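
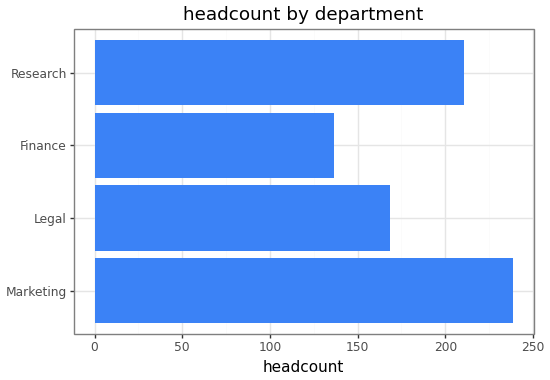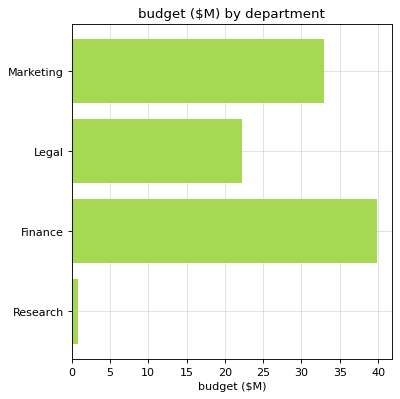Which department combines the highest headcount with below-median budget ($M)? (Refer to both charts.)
Research

Chart 2 median budget ($M) ≈ 30; below-median departments: Legal, Research. Among those, Research has the highest headcount (≈ 200).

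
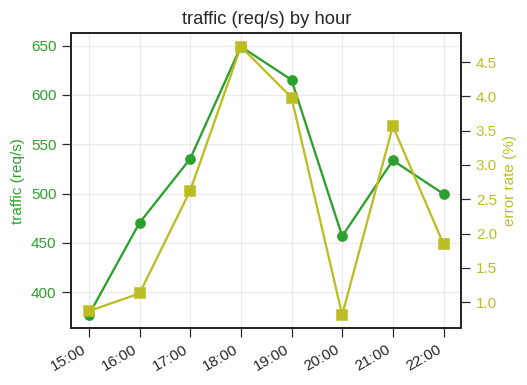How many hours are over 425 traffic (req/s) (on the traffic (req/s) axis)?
Above 425: 16:00, 17:00, 18:00, 19:00, 20:00, 21:00, 22:00.

7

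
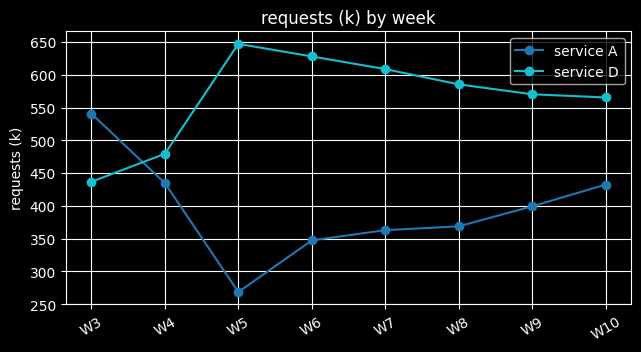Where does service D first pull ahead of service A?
W4

W3: service D ≈ 450 vs service A ≈ 550 (not yet); W4: service D ≈ 500 vs service A ≈ 450 (first crossover).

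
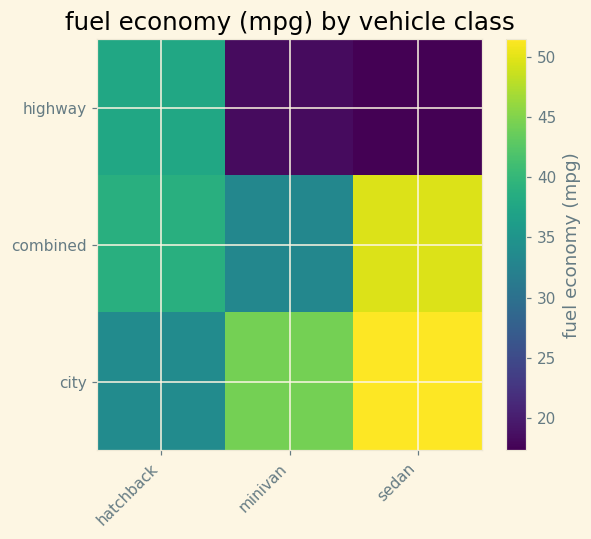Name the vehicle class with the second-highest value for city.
Top 3 for city: sedan ≈ 50, minivan ≈ 45, hatchback ≈ 35.

minivan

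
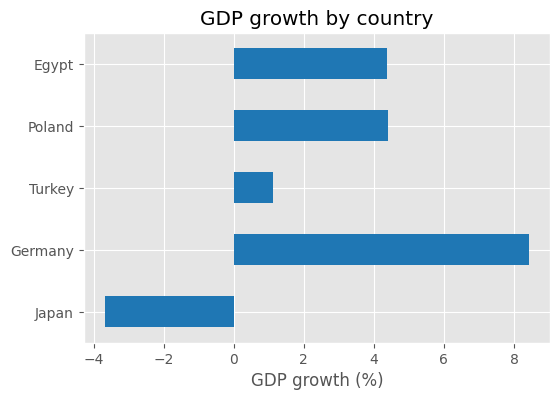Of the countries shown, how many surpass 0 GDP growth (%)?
Above 0: Germany, Turkey, Poland, Egypt.

4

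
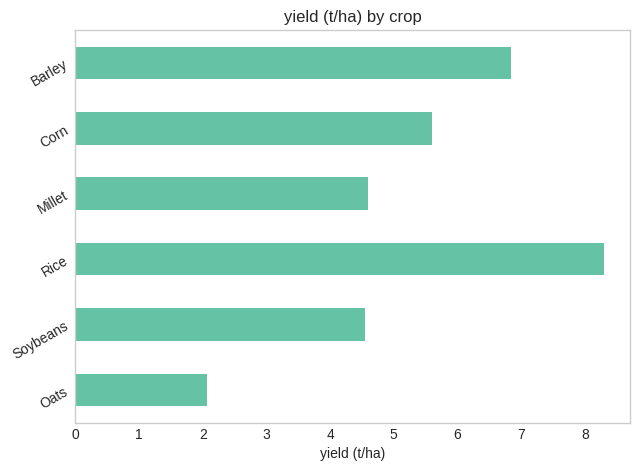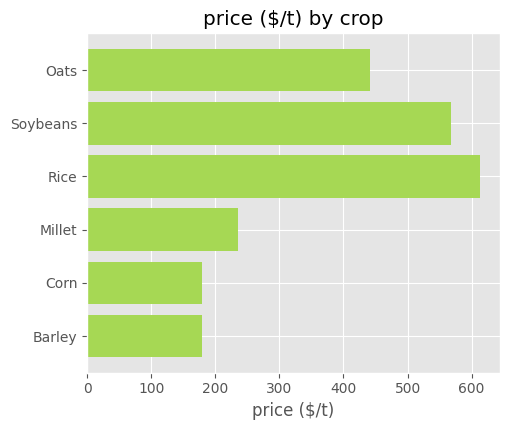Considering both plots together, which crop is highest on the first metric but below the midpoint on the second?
Barley

Chart 2 median price ($/t) ≈ 300; below-median crops: Millet, Corn, Barley. Among those, Barley has the highest yield (t/ha) (≈ 7).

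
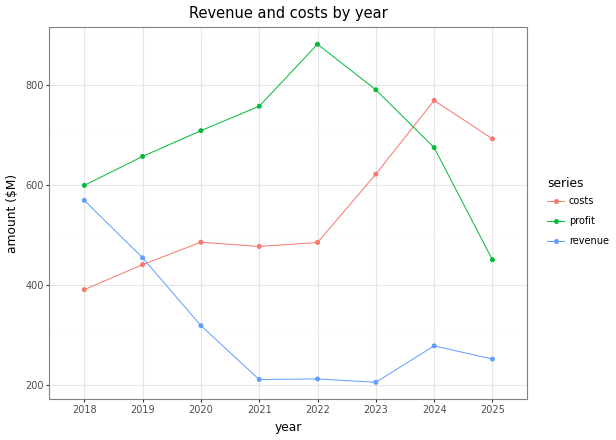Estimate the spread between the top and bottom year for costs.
≈ 400

Max 2024 ≈ 800, min 2018 ≈ 400; range ≈ 400.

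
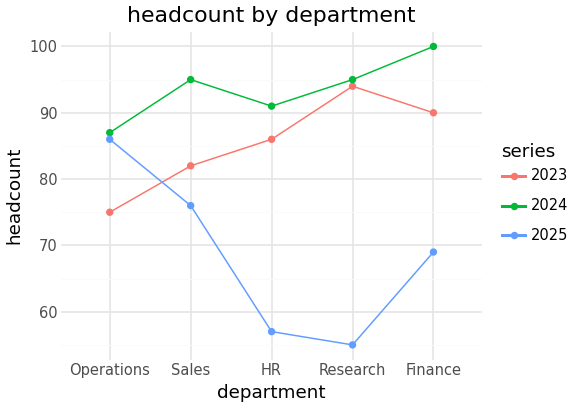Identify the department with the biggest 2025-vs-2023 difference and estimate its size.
Research, ≈ 40

Research: 2025 ≈ 55, 2023 ≈ 95 → gap ≈ 40. Next-largest (HR) is only ≈ 30.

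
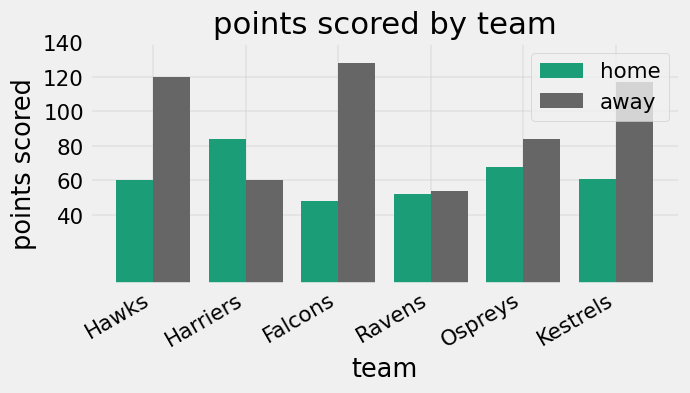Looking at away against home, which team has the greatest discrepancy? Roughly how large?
Falcons: away ≈ 120, home ≈ 40 → gap ≈ 80. Next-largest (Hawks) is only ≈ 60.

Falcons, ≈ 80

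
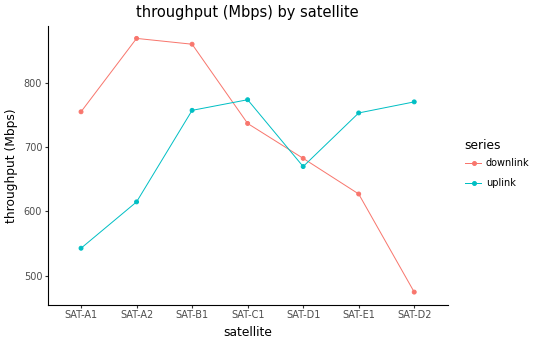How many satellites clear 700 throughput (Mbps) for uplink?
4

Above 700: SAT-B1, SAT-C1, SAT-E1, SAT-D2.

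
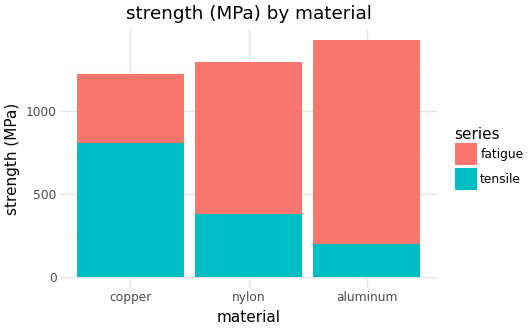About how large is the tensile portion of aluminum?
≈ 200

tensile top ≈ 200, bottom ≈ 0; segment ≈ 200.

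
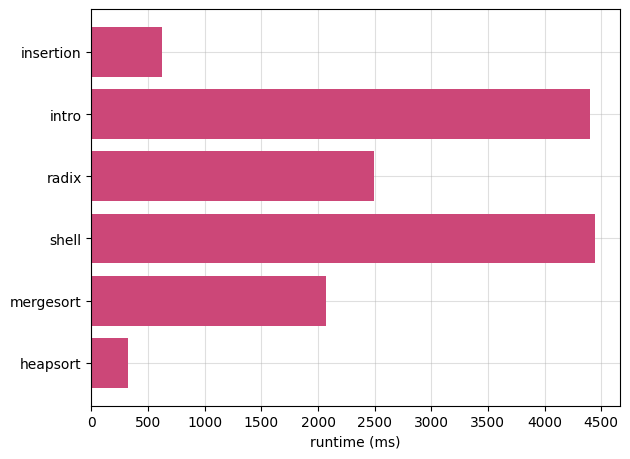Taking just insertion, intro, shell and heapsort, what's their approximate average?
(500 + 4500 + 4500 + 500) / 4 ≈ 2500.

≈ 2500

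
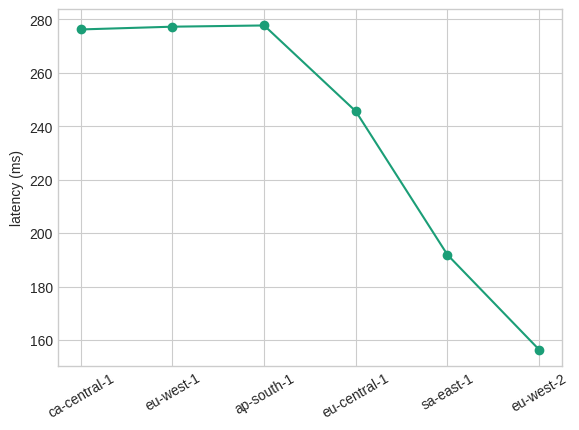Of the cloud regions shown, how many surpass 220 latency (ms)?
Above 220: ca-central-1, eu-west-1, ap-south-1, eu-central-1.

4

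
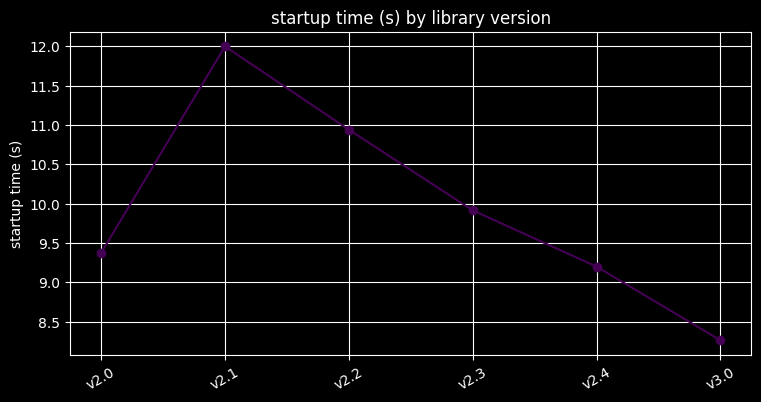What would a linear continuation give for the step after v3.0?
Last three: 10.0, 9.0, 8.5 → slope ≈ -0.75/step → next ≈ 7.75.

≈ 7.75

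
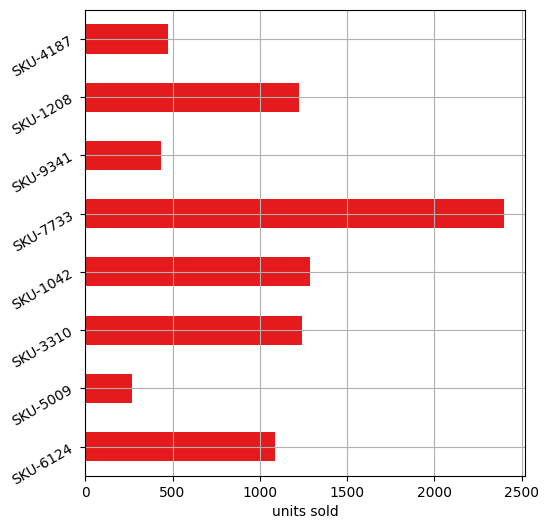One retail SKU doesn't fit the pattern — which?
SKU-7733 ≈ 2400; the rest sit between ≈ 200 and ≈ 1200.

SKU-7733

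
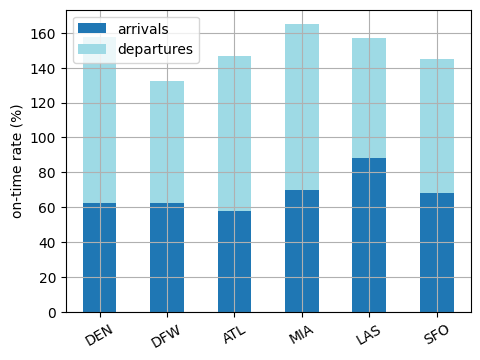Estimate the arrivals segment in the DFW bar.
≈ 60

arrivals top ≈ 60, bottom ≈ 0; segment ≈ 60.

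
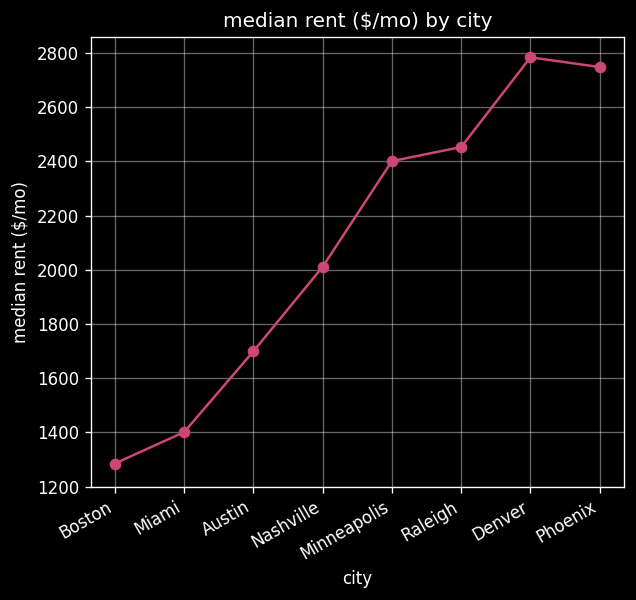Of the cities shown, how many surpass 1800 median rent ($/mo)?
Above 1800: Nashville, Minneapolis, Raleigh, Denver, Phoenix.

5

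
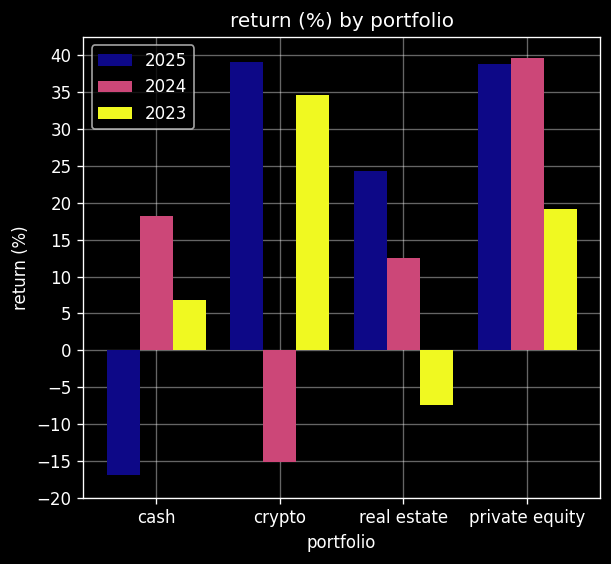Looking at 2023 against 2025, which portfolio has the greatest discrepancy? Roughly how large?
real estate: 2023 ≈ -5, 2025 ≈ 25 → gap ≈ 30. Next-largest (cash) is only ≈ 20.

real estate, ≈ 30 %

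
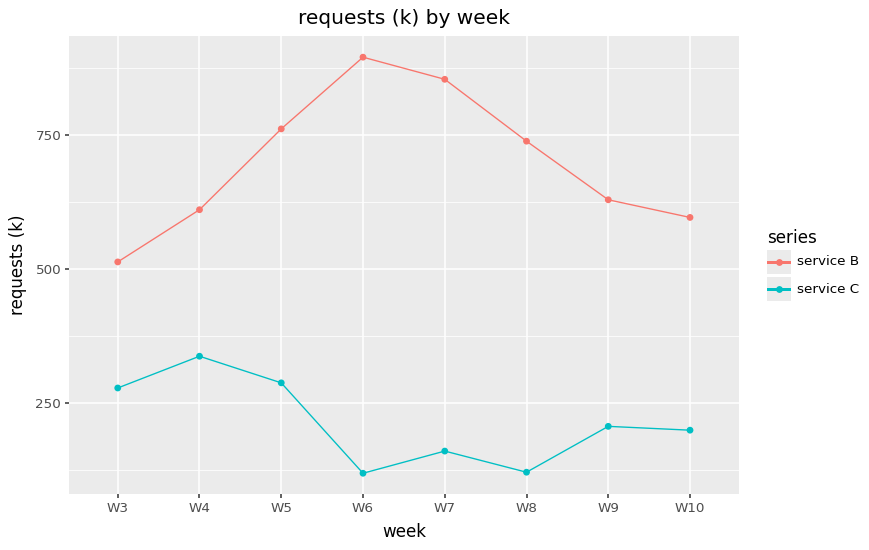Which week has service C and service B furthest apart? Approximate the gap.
W6: service C ≈ 100, service B ≈ 900 → gap ≈ 800. Next-largest (W7) is only ≈ 700.

W6, ≈ 800 k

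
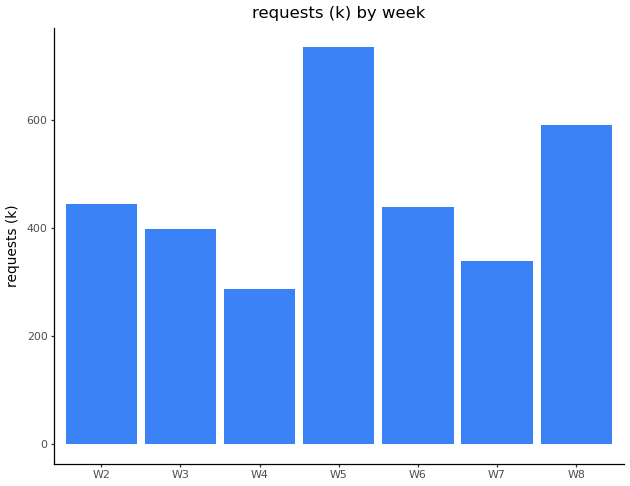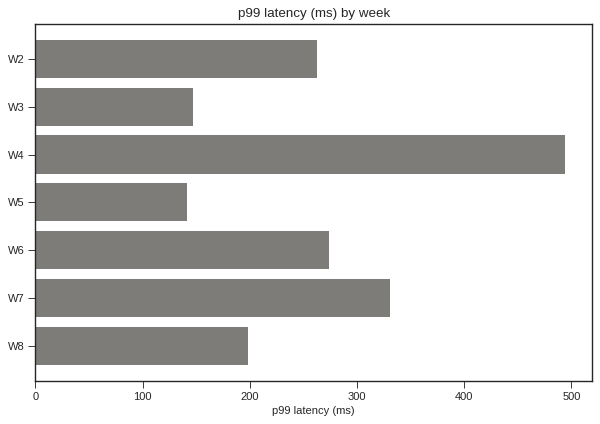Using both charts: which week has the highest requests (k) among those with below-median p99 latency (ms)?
W5

Chart 2 median p99 latency (ms) ≈ 250; below-median weeks: W3, W5, W8. Among those, W5 has the highest requests (k) (≈ 700).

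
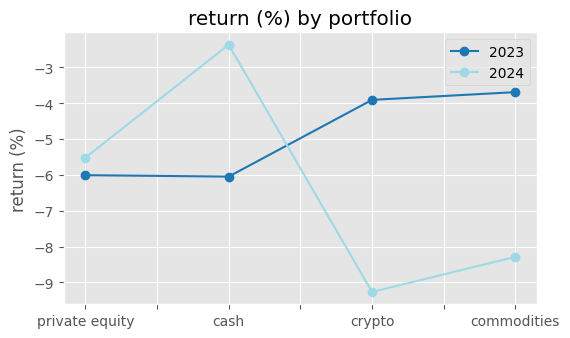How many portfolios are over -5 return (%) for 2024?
Above -5: cash.

1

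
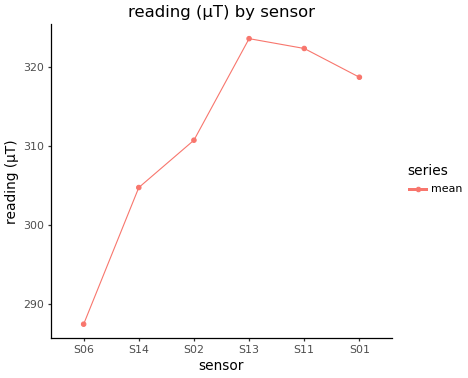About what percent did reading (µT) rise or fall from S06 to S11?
S06 ≈ 285, S11 ≈ 320; (320 − 285) / 285 ≈ +12.3%.

≈ +12.3%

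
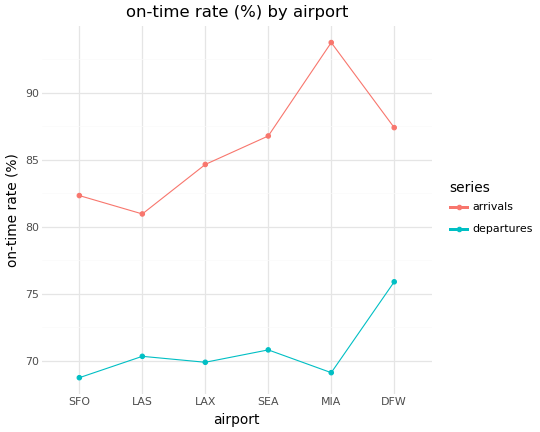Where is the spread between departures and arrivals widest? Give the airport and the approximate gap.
MIA: departures ≈ 70, arrivals ≈ 95 → gap ≈ 25. Next-largest (SEA) is only ≈ 15.

MIA, ≈ 25 %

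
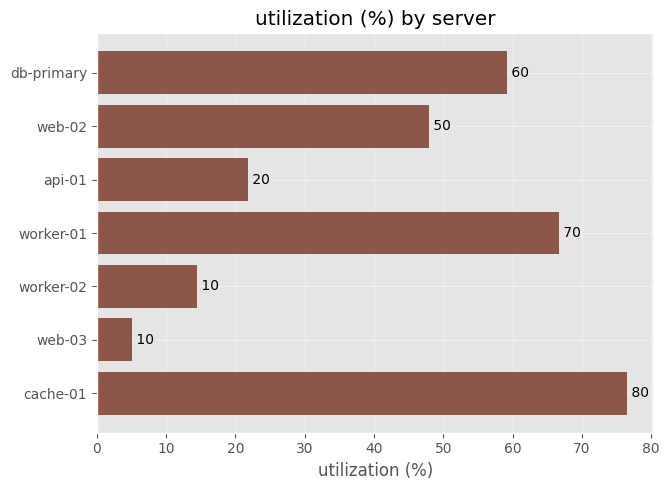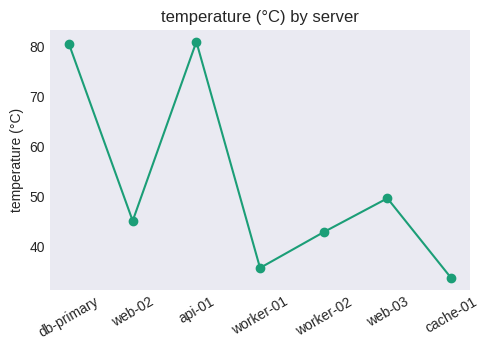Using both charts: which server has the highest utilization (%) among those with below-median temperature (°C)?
Chart 2 median temperature (°C) ≈ 40; below-median servers: worker-01, worker-02, cache-01. Among those, cache-01 has the highest utilization (%) (≈ 80).

cache-01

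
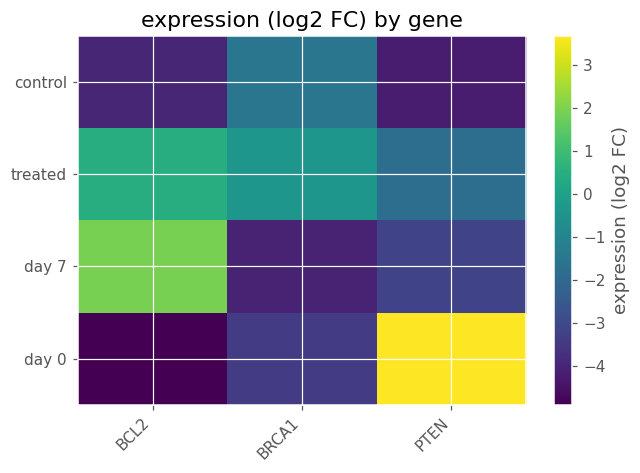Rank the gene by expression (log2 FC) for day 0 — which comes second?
Top 3 for day 0: PTEN ≈ 4, BRCA1 ≈ -3, BCL2 ≈ -5.

BRCA1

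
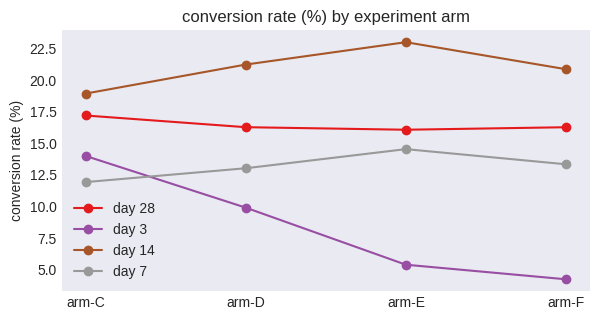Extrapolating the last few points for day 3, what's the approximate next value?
≈ 1

Last three: 10, 6, 4 → slope ≈ -3/step → next ≈ 1.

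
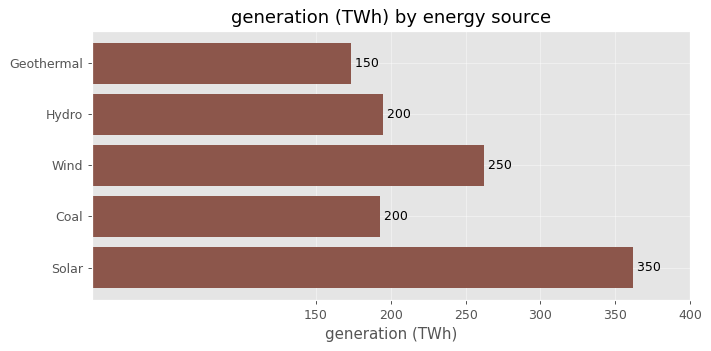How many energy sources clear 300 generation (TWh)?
Above 300: Solar.

1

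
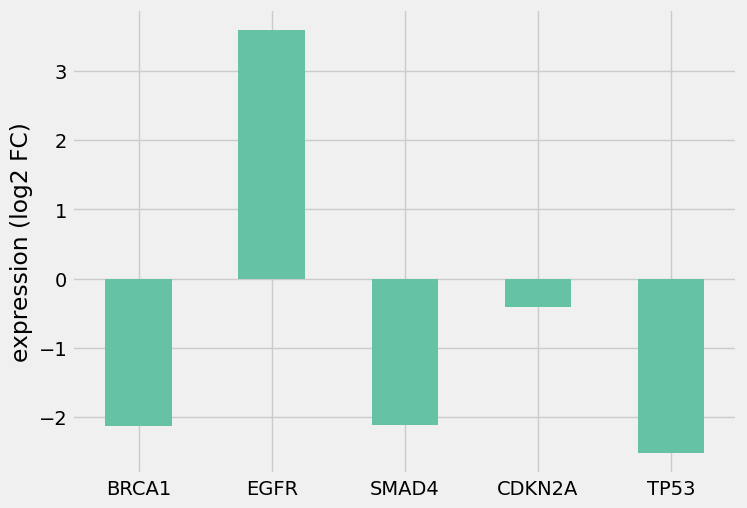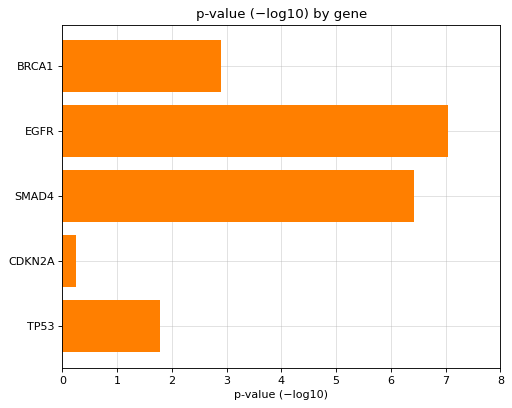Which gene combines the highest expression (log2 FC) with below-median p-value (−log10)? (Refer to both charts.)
Chart 2 median p-value (−log10) ≈ 3; below-median genes: CDKN2A, TP53. Among those, CDKN2A has the highest expression (log2 FC) (≈ -0.5).

CDKN2A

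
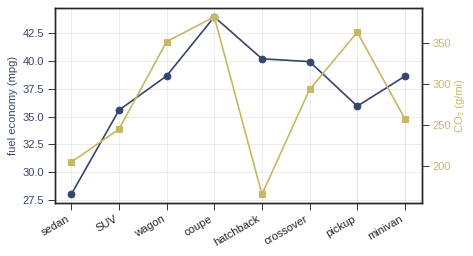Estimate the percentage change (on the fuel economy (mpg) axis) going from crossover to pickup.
crossover ≈ 40, pickup ≈ 36; (36 − 40) / 40 ≈ -10%.

≈ -10%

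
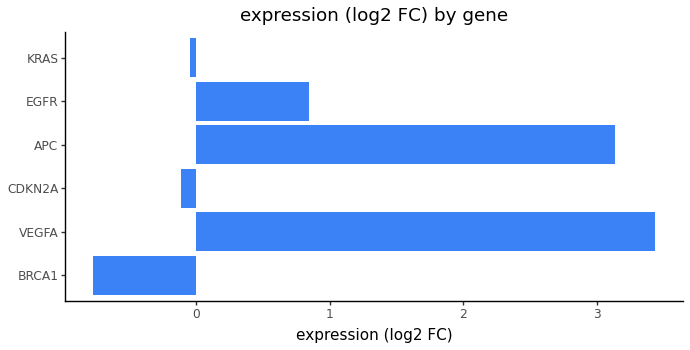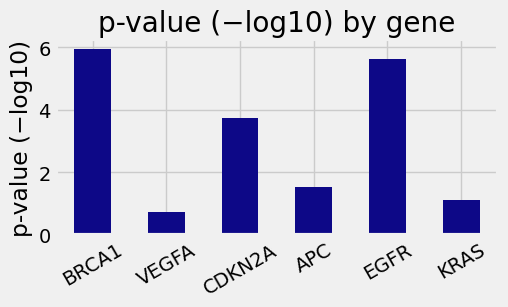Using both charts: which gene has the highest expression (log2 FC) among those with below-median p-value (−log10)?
Chart 2 median p-value (−log10) ≈ 3; below-median genes: VEGFA, APC, KRAS. Among those, VEGFA has the highest expression (log2 FC) (≈ 3.5).

VEGFA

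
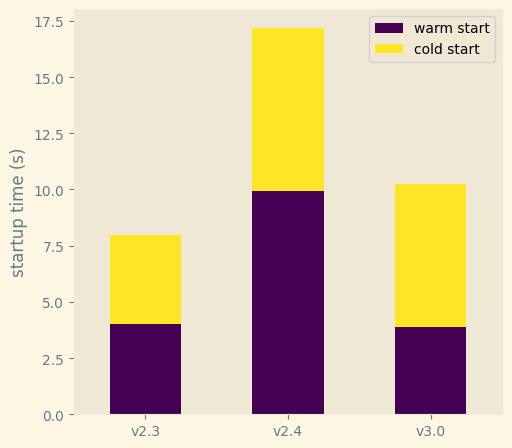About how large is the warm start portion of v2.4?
≈ 10

warm start top ≈ 10, bottom ≈ 0; segment ≈ 10.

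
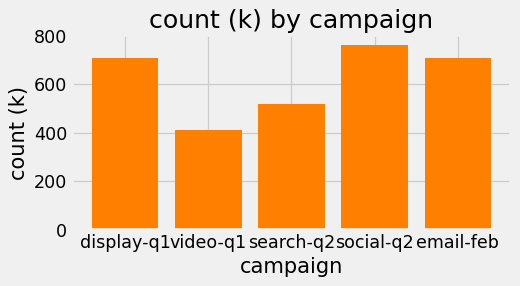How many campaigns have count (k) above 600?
3

Above 600: display-q1, social-q2, email-feb.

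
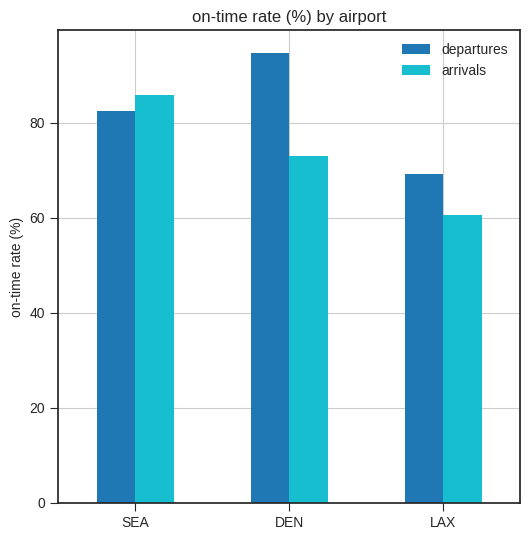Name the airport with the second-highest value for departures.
Top 3 for departures: DEN ≈ 90, SEA ≈ 80, LAX ≈ 70.

SEA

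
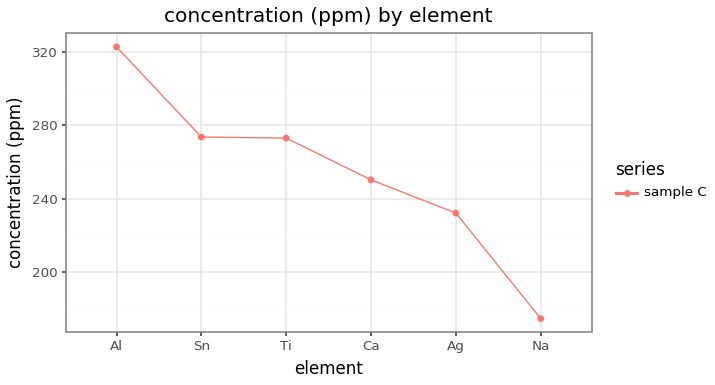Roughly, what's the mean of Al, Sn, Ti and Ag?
(320 + 280 + 280 + 240) / 4 ≈ 280.

≈ 280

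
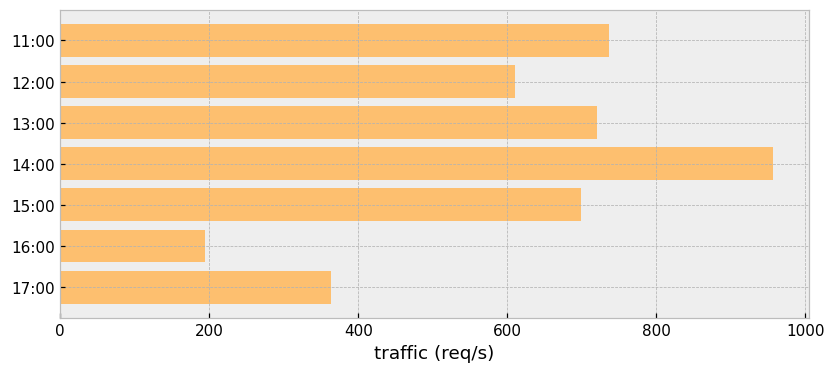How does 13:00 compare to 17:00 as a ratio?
13:00 ≈ 700, 17:00 ≈ 400; 700/400 ≈ 1.75.

≈ 1.75×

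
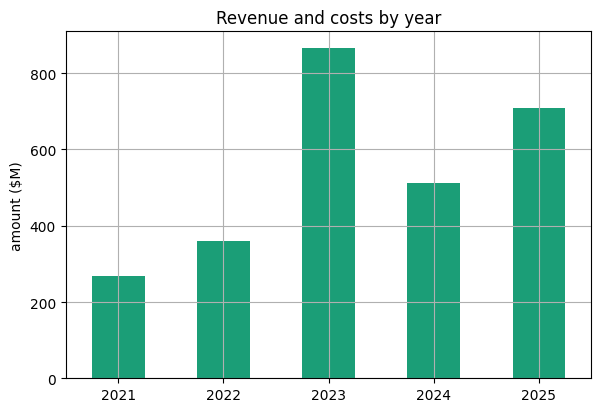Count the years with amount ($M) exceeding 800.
Above 800: 2023.

1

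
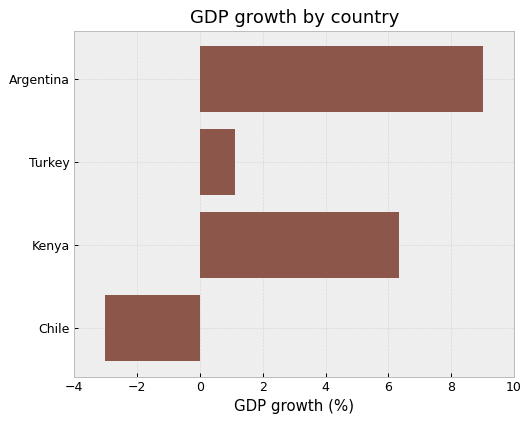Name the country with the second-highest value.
Kenya

Top 3: Argentina ≈ 8, Kenya ≈ 6, Turkey ≈ 2.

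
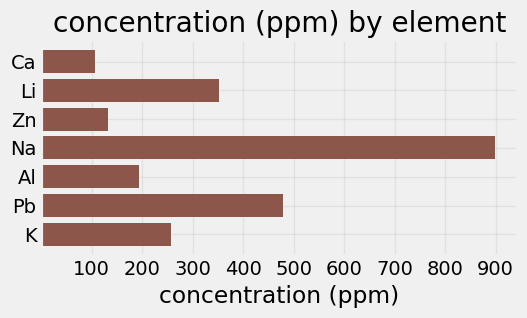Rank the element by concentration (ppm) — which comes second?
Pb

Top 3: Na ≈ 900, Pb ≈ 500, Li ≈ 400.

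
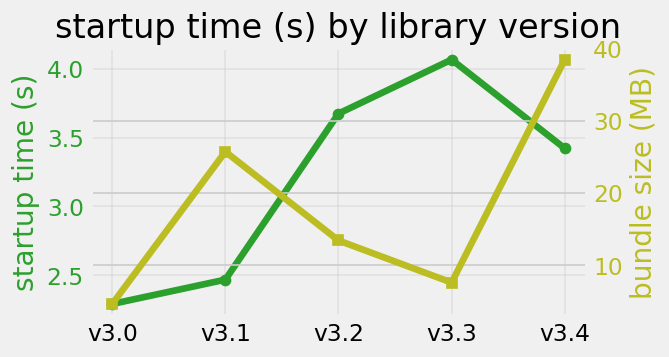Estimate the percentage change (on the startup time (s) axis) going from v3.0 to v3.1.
v3.0 ≈ 2.2, v3.1 ≈ 2.4; (2.4 − 2.2) / 2.2 ≈ +9.1%.

≈ +9.1%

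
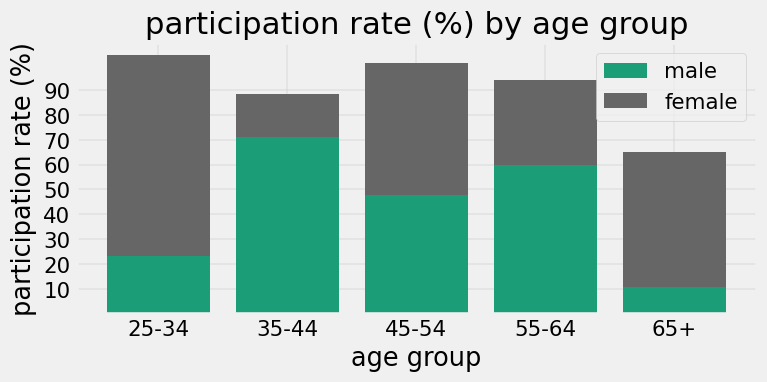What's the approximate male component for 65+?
male top ≈ 10, bottom ≈ 0; segment ≈ 10.

≈ 10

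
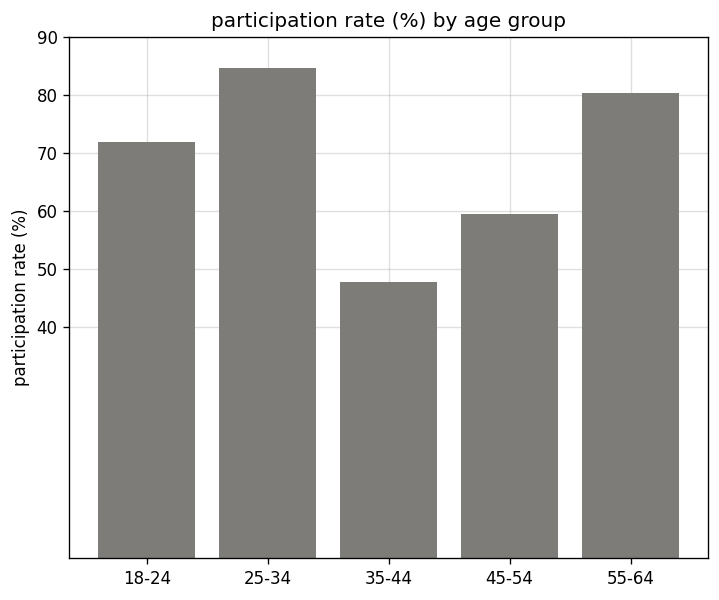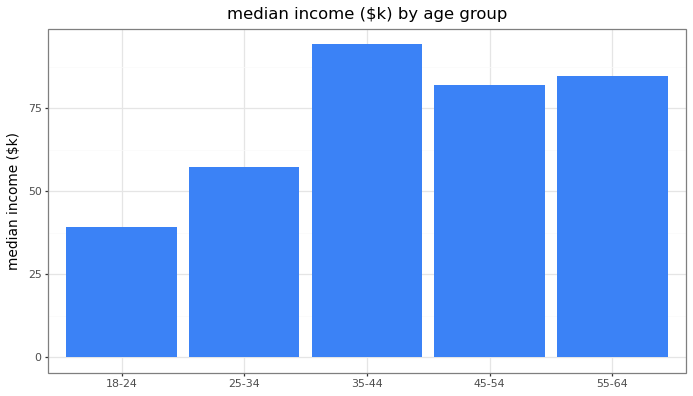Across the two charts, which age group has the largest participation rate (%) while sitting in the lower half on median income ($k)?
25-34

Chart 2 median median income ($k) ≈ 80; below-median age groups: 18-24, 25-34. Among those, 25-34 has the highest participation rate (%) (≈ 80).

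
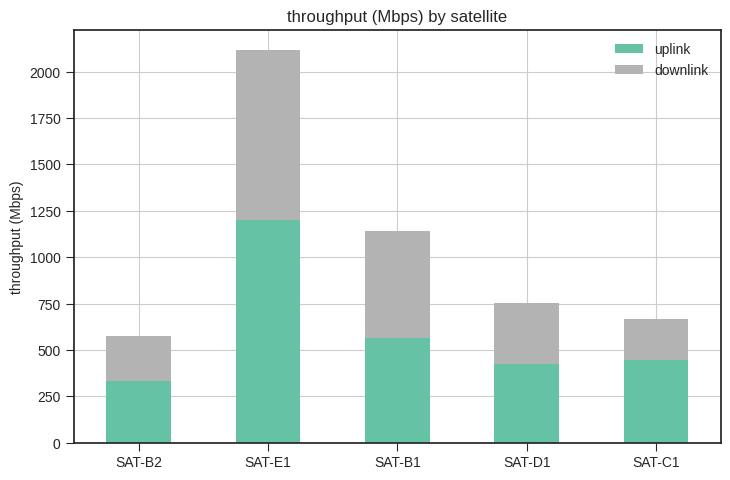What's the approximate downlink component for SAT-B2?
downlink top ≈ 600, bottom ≈ 400; segment ≈ 200.

≈ 200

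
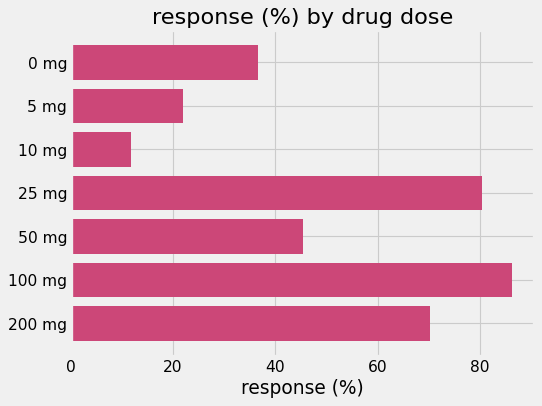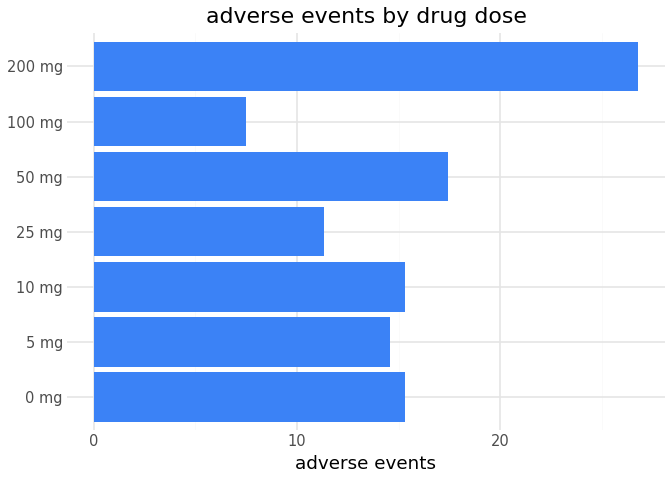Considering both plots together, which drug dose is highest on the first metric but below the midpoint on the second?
Chart 2 median adverse events ≈ 15; below-median drug doses: 5 mg, 25 mg, 100 mg. Among those, 100 mg has the highest response (%) (≈ 90).

100 mg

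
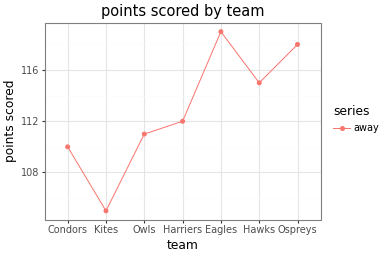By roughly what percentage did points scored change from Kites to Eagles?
Kites ≈ 104, Eagles ≈ 120; (120 − 104) / 104 ≈ +15.4%.

≈ +15.4%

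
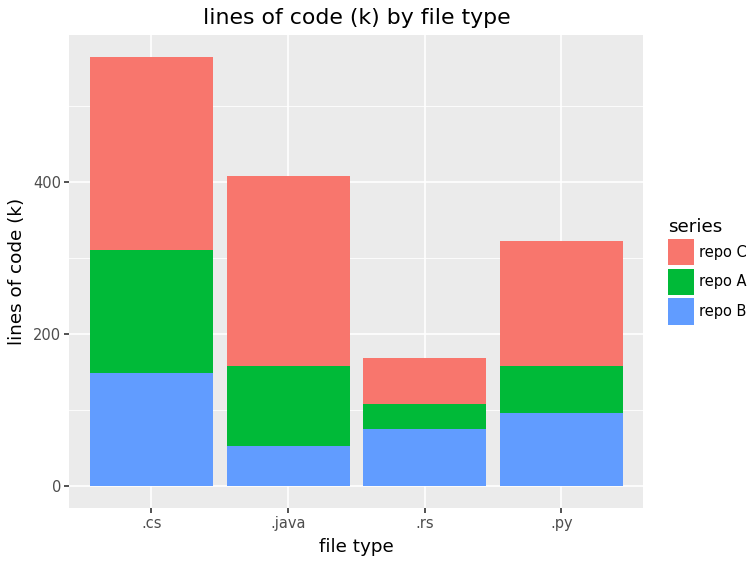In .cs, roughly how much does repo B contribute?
repo B top ≈ 150, bottom ≈ 0; segment ≈ 150.

≈ 150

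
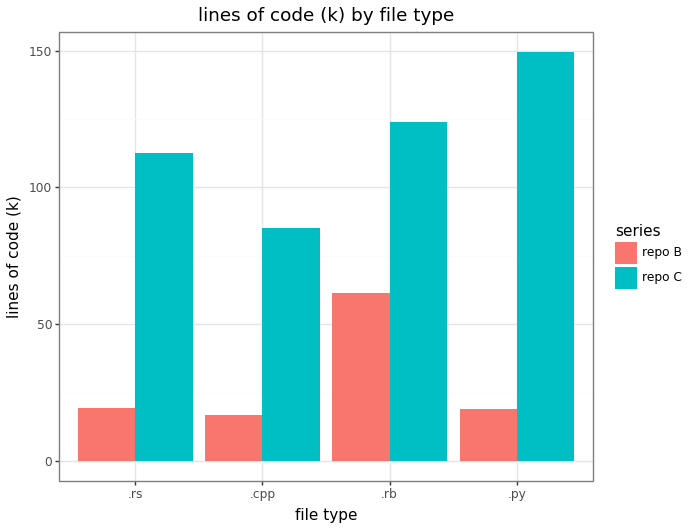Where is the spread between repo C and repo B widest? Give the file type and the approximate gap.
.py, ≈ 120 k

.py: repo C ≈ 140, repo B ≈ 20 → gap ≈ 120. Next-largest (.rs) is only ≈ 100.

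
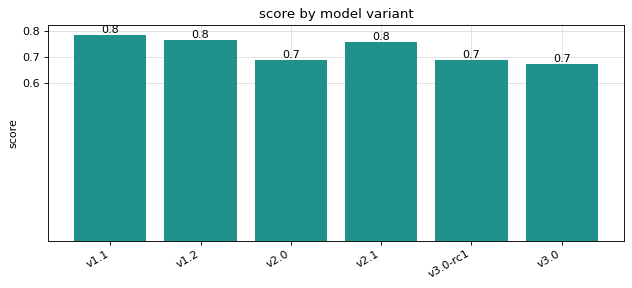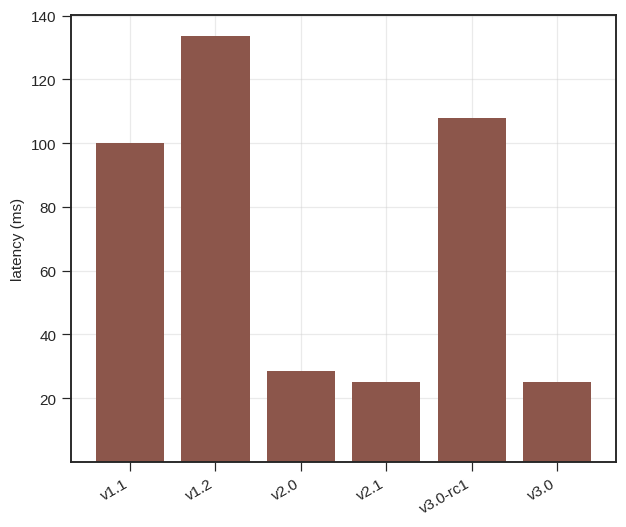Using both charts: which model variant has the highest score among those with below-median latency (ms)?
v2.1

Chart 2 median latency (ms) ≈ 60; below-median model variants: v2.0, v2.1, v3.0. Among those, v2.1 has the highest score (≈ 0.8).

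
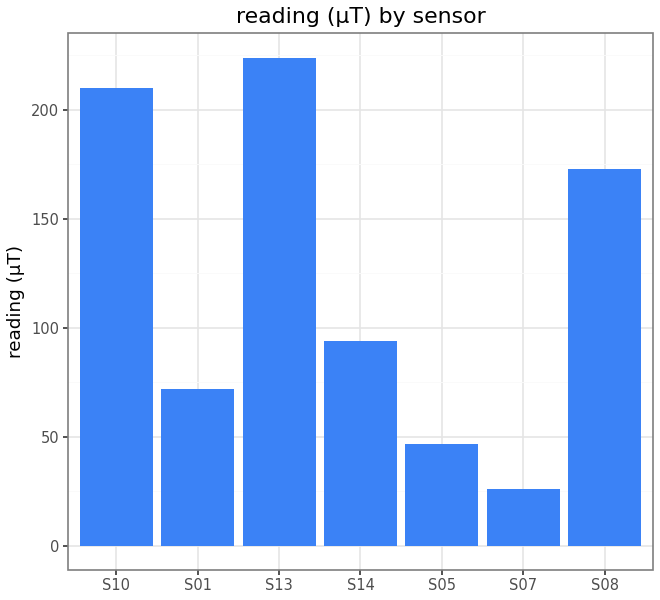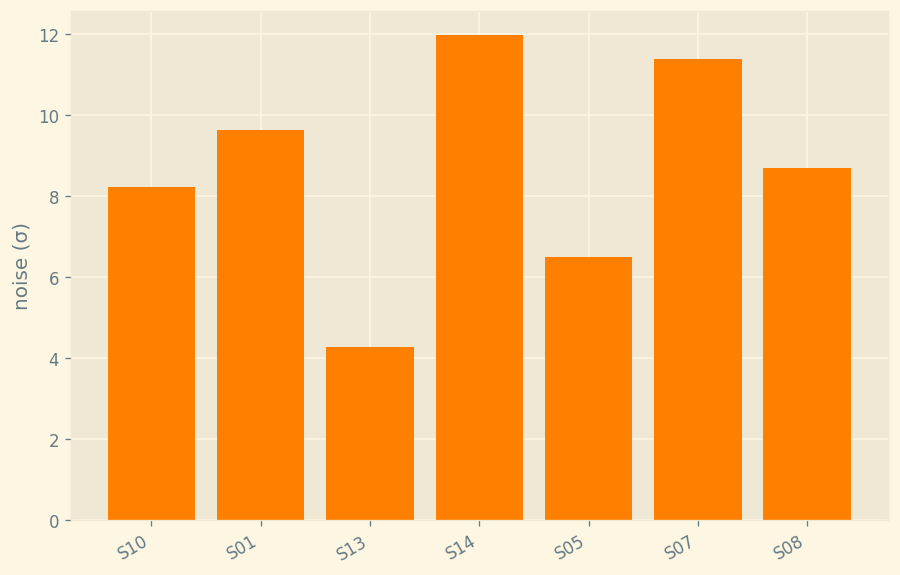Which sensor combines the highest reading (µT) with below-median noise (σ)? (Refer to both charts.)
S13

Chart 2 median noise (σ) ≈ 8; below-median sensors: S10, S13, S05. Among those, S13 has the highest reading (µT) (≈ 225).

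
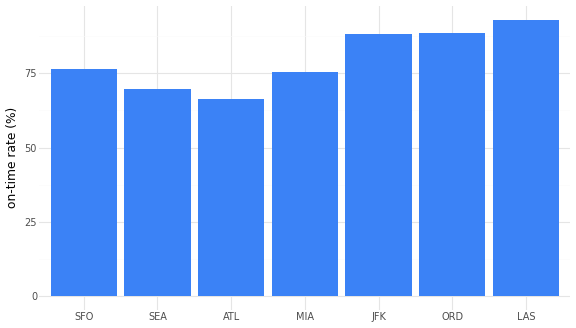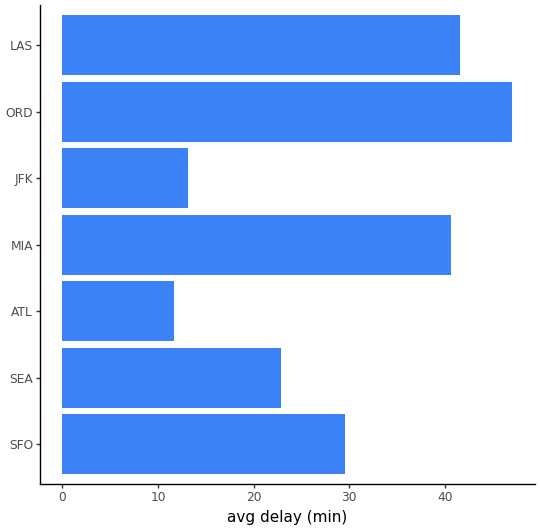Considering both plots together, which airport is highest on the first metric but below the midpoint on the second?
Chart 2 median avg delay (min) ≈ 30; below-median airports: SEA, ATL, JFK. Among those, JFK has the highest on-time rate (%) (≈ 90).

JFK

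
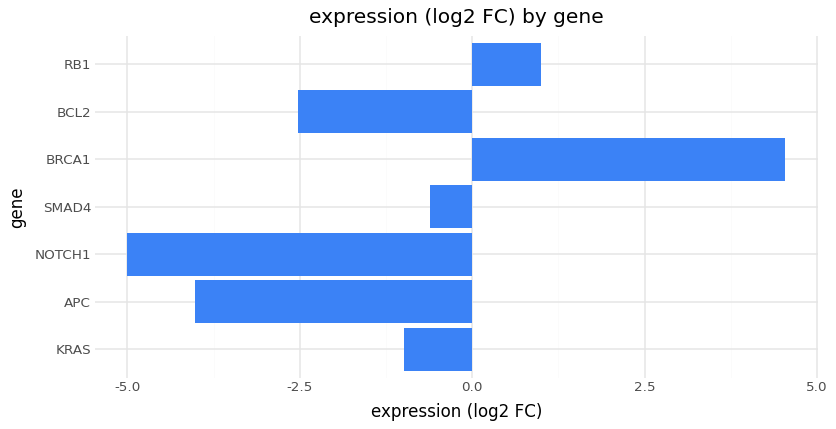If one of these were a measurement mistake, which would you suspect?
BRCA1

BRCA1 ≈ 5; the rest sit between ≈ -5 and ≈ 1.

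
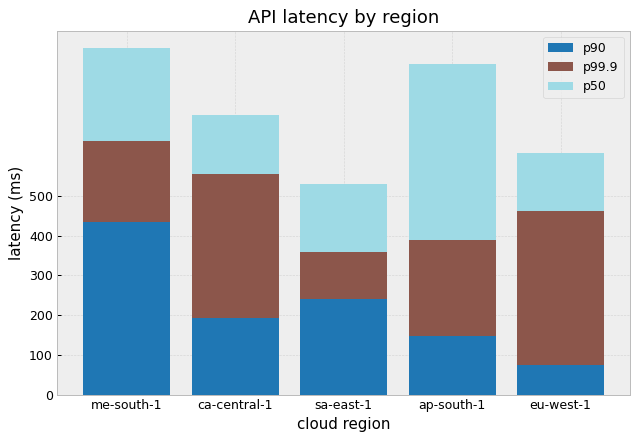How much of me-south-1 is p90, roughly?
≈ 400

p90 top ≈ 400, bottom ≈ 0; segment ≈ 400.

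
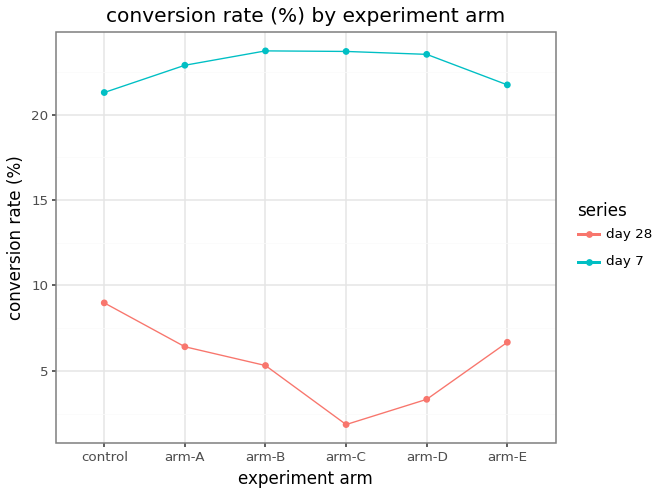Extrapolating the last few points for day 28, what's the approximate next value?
Last three: 2, 4, 6 → slope ≈ 2/step → next ≈ 8.

≈ 8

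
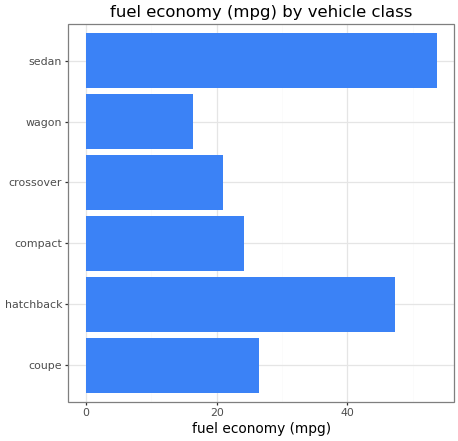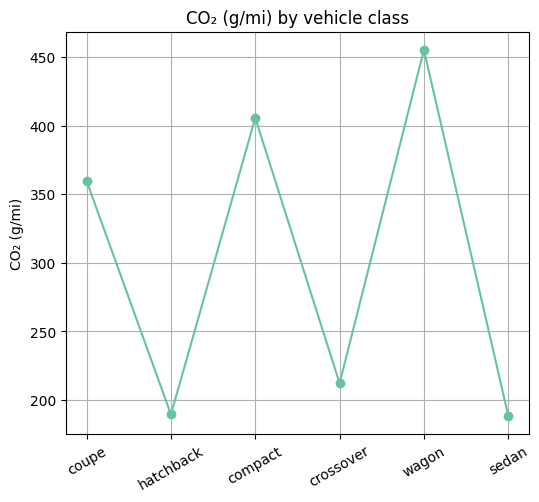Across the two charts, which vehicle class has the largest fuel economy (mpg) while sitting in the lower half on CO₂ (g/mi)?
sedan

Chart 2 median CO₂ (g/mi) ≈ 300; below-median vehicle classes: hatchback, crossover, sedan. Among those, sedan has the highest fuel economy (mpg) (≈ 55).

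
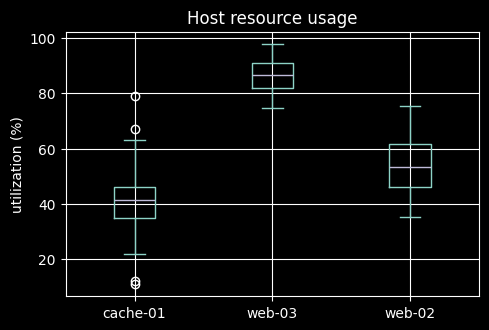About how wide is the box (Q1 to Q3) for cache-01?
Q3 ≈ 45, Q1 ≈ 35; IQR ≈ 10.

≈ 10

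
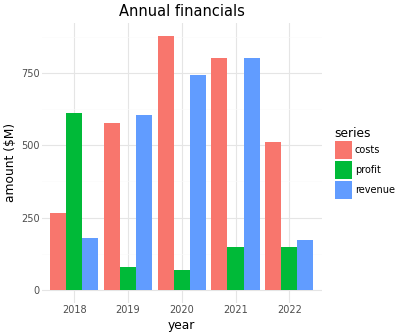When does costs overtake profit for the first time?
2019

2018: costs ≈ 300 vs profit ≈ 600 (not yet); 2019: costs ≈ 600 vs profit ≈ 100 (first crossover).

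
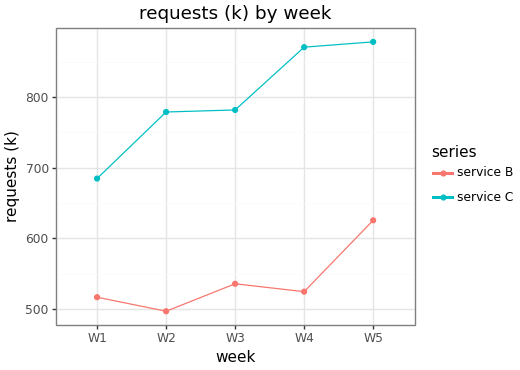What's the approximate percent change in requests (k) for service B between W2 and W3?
≈ +10%

W2 ≈ 500, W3 ≈ 550; (550 − 500) / 500 ≈ +10%.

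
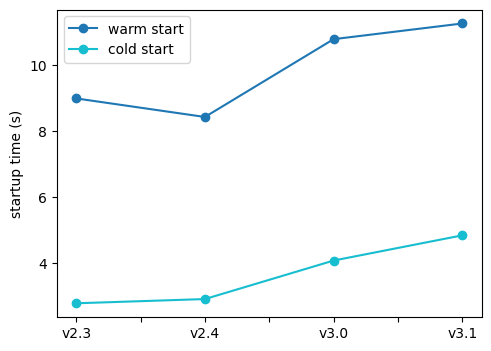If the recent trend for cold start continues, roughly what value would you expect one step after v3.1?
≈ 6

Last three: 3, 4, 5 → slope ≈ 1/step → next ≈ 6.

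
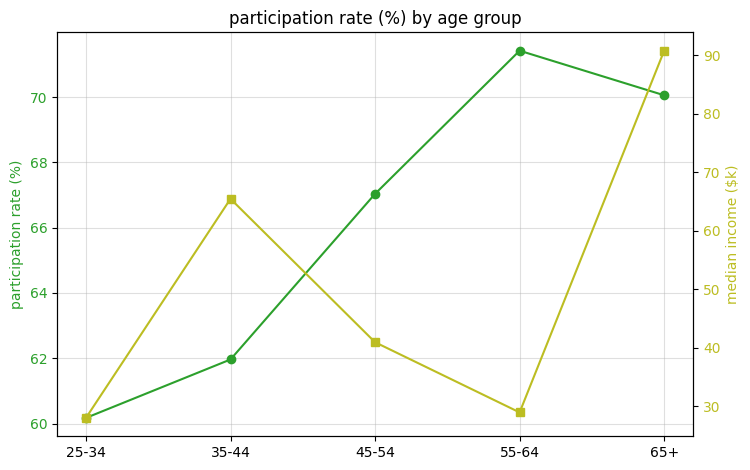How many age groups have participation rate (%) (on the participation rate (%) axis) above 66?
3

Above 66: 45-54, 55-64, 65+.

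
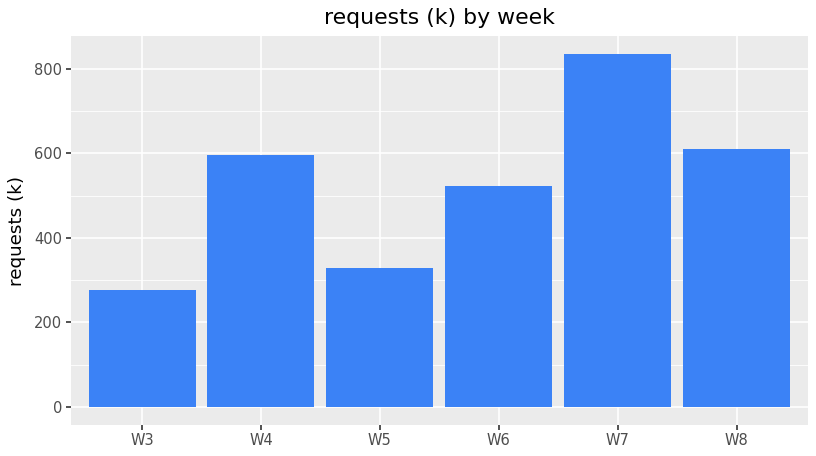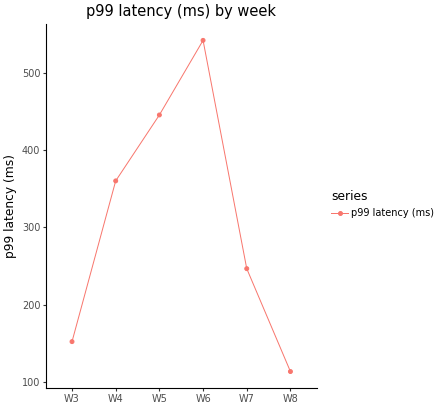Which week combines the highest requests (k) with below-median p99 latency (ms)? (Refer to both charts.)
Chart 2 median p99 latency (ms) ≈ 300; below-median weeks: W3, W7, W8. Among those, W7 has the highest requests (k) (≈ 800).

W7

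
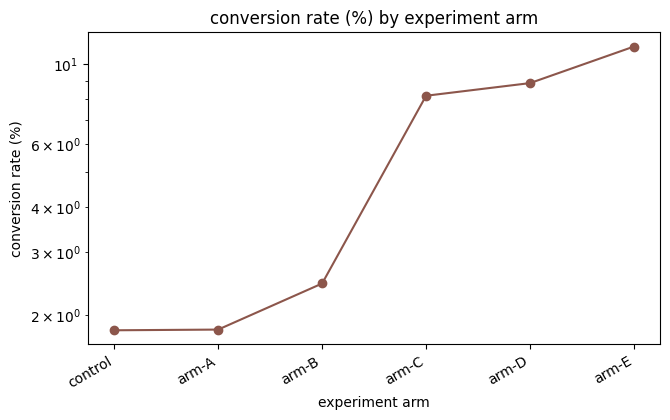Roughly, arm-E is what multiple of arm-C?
arm-E ≈ 11, arm-C ≈ 8; 11/8 ≈ 1.38.

≈ 1.38×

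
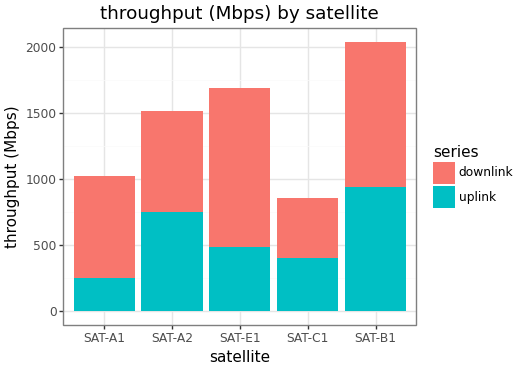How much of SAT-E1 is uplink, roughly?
≈ 400

uplink top ≈ 400, bottom ≈ 0; segment ≈ 400.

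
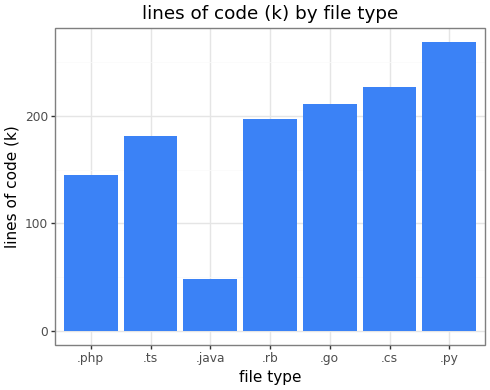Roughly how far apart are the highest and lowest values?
≈ 225

Max .py ≈ 275, min .java ≈ 50; range ≈ 225.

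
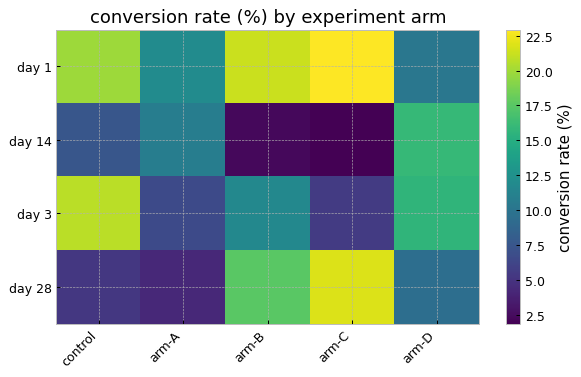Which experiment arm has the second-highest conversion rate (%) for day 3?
Top 3 for day 3: control ≈ 20, arm-D ≈ 16, arm-B ≈ 12.

arm-D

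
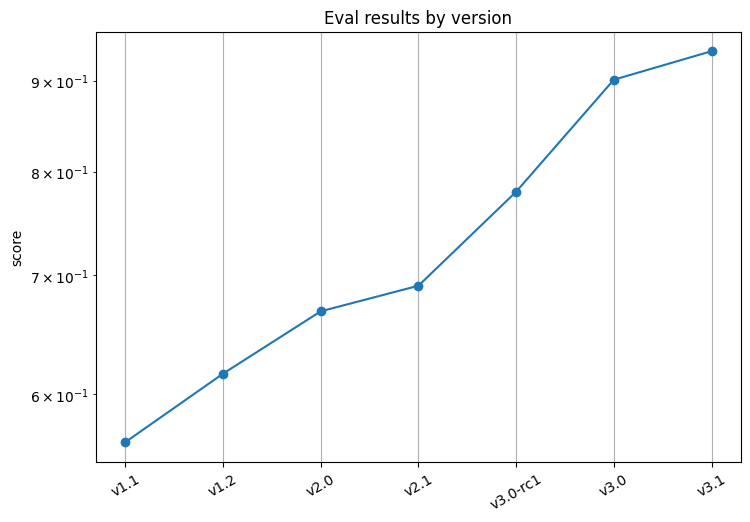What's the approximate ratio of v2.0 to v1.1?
v2.0 ≈ 0.65, v1.1 ≈ 0.55; 0.65/0.55 ≈ 1.18.

≈ 1.18×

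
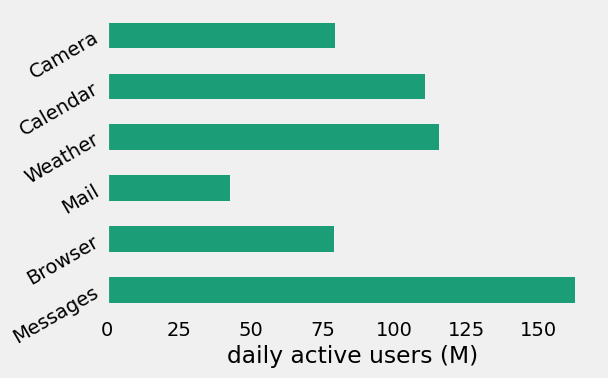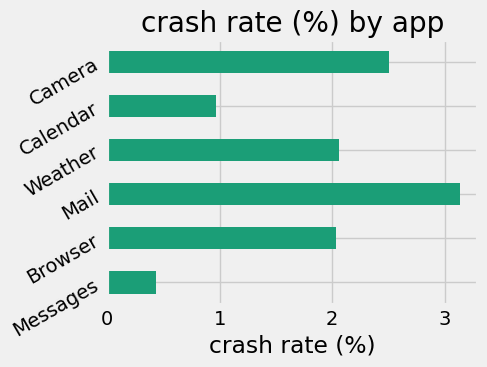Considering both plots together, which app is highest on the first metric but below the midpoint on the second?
Chart 2 median crash rate (%) ≈ 2; below-median apps: Messages, Browser, Calendar. Among those, Messages has the highest daily active users (M) (≈ 160).

Messages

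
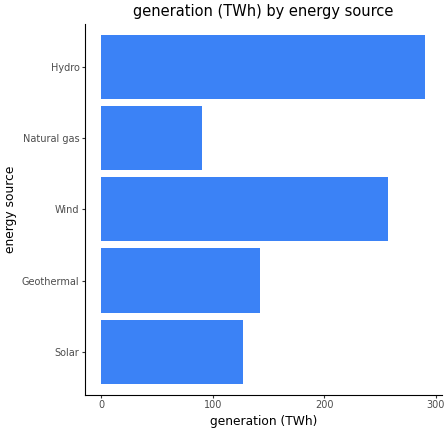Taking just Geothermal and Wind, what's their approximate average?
≈ 200

(150 + 250) / 2 ≈ 200.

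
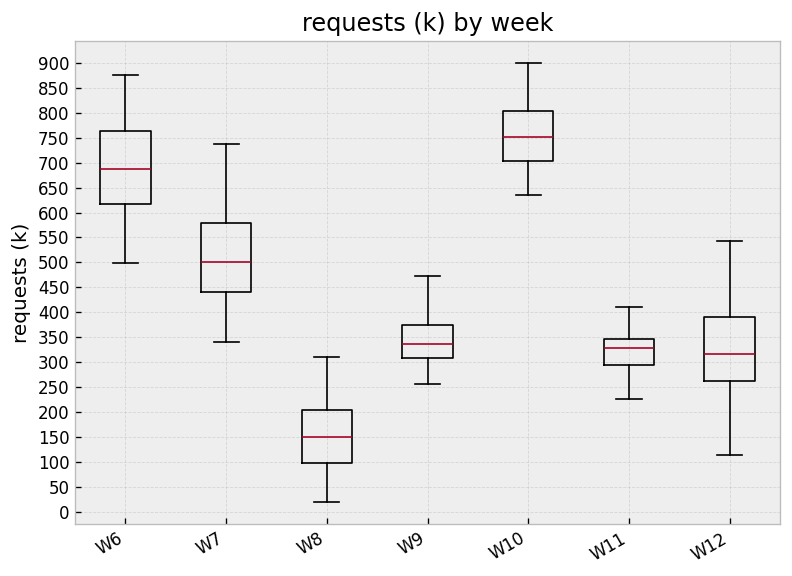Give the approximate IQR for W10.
≈ 100

Q3 ≈ 800, Q1 ≈ 700; IQR ≈ 100.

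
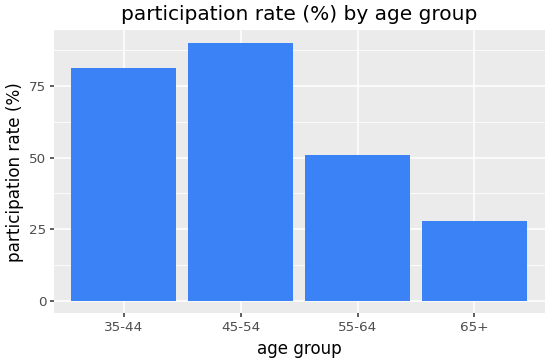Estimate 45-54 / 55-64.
≈ 1.8×

45-54 ≈ 90, 55-64 ≈ 50; 90/50 ≈ 1.8.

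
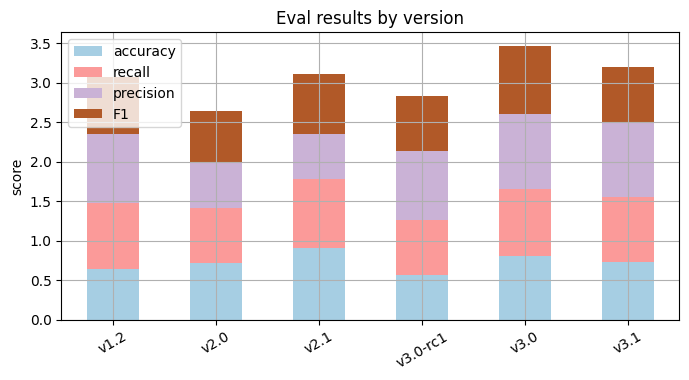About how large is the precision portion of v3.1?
≈ 1.0

precision top ≈ 2.5, bottom ≈ 1.5; segment ≈ 1.0.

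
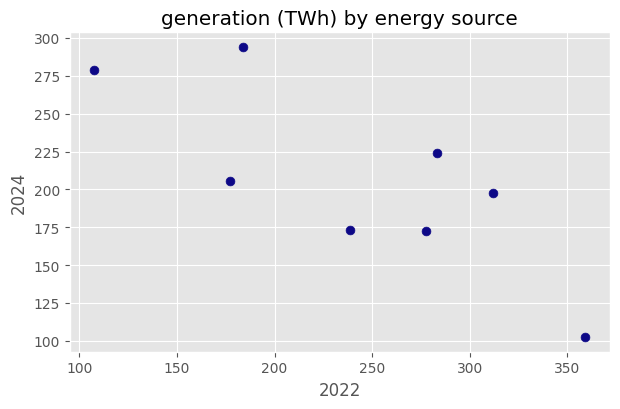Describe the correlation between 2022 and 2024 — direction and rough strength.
negative, strong

Points are negatively correlated; strong (|r| ≈ 0.8).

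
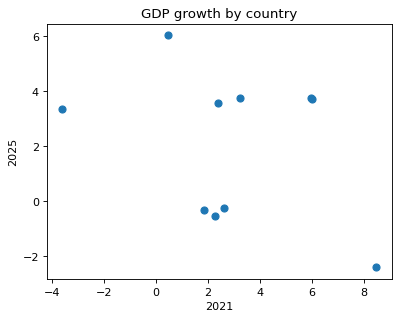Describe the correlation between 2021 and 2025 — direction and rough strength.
Points are negatively correlated; weak (|r| ≈ 0.3).

negative, weak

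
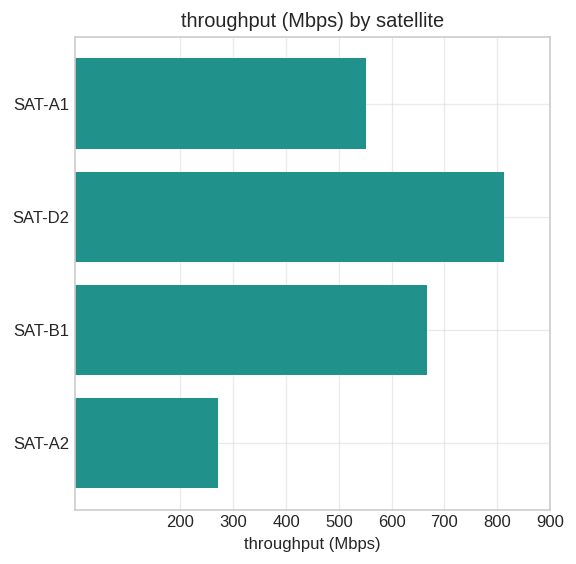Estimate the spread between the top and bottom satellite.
≈ 500

Max SAT-D2 ≈ 800, min SAT-A2 ≈ 300; range ≈ 500.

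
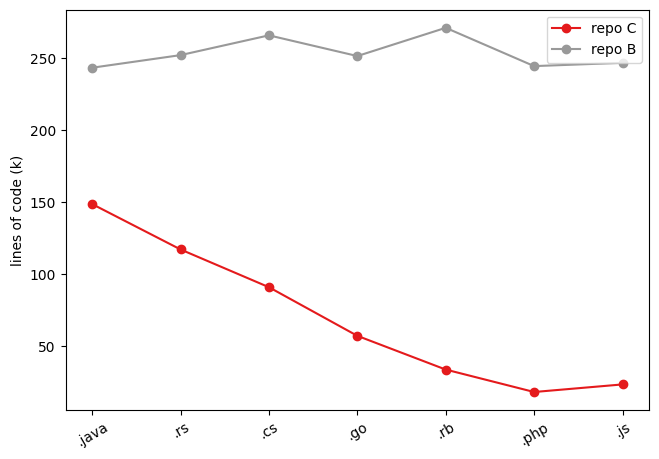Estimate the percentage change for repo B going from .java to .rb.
≈ +10%

.java ≈ 250, .rb ≈ 275; (275 − 250) / 250 ≈ +10%.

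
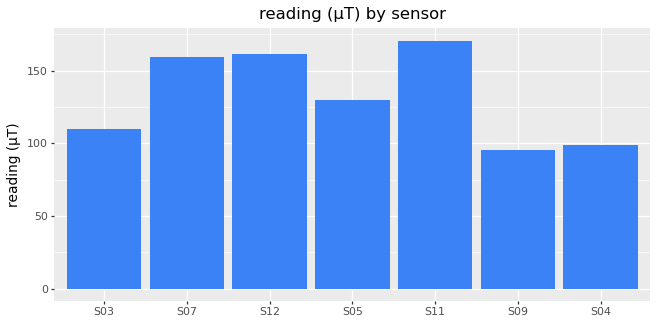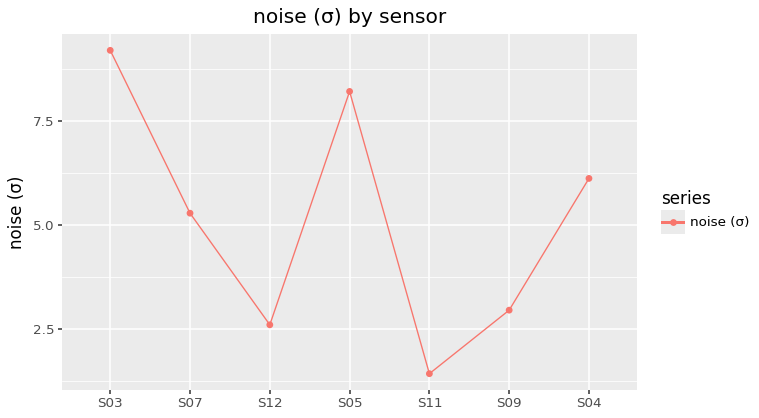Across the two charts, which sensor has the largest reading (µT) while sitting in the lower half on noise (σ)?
S11

Chart 2 median noise (σ) ≈ 5; below-median sensors: S12, S11, S09. Among those, S11 has the highest reading (µT) (≈ 180).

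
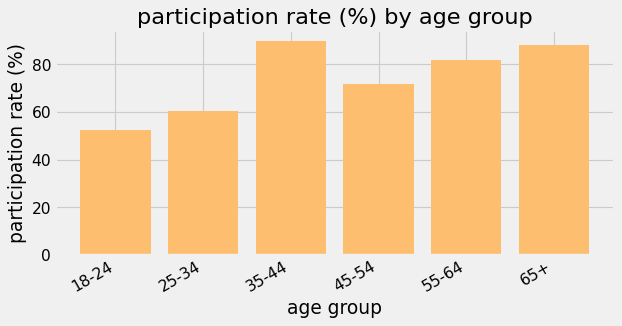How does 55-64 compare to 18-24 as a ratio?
≈ 1.6×

55-64 ≈ 80, 18-24 ≈ 50; 80/50 ≈ 1.6.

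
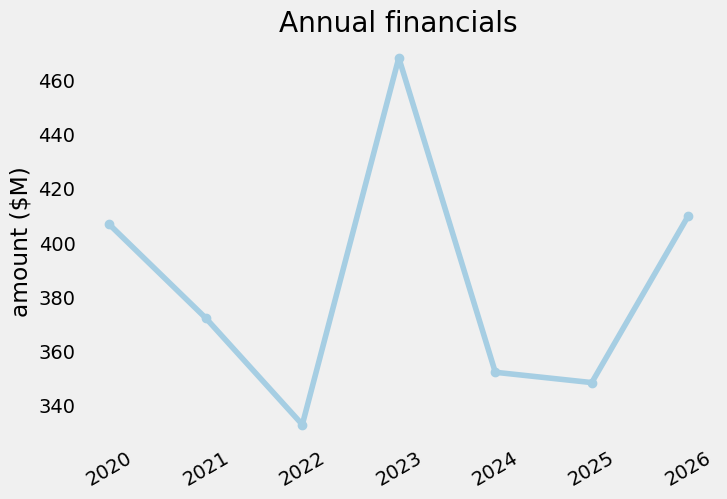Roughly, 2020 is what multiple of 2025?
2020 ≈ 400, 2025 ≈ 340; 400/340 ≈ 1.18.

≈ 1.18×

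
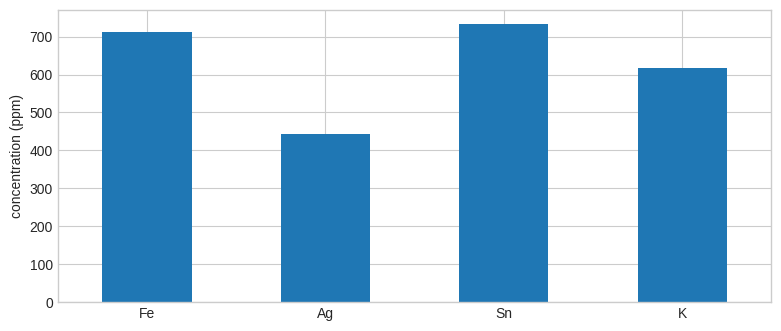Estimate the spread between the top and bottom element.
≈ 300

Max Sn ≈ 700, min Ag ≈ 400; range ≈ 300.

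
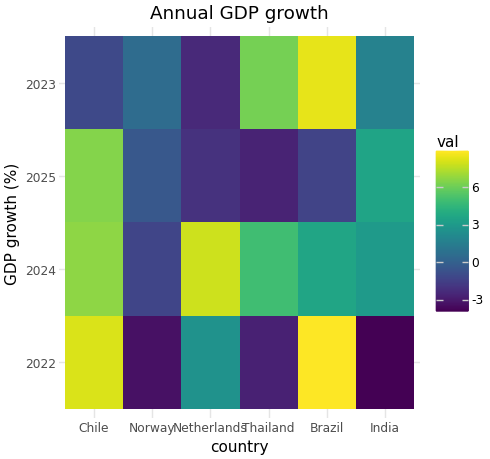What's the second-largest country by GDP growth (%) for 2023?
Top 3 for 2023: Brazil ≈ 8, Thailand ≈ 6, India ≈ 2.

Thailand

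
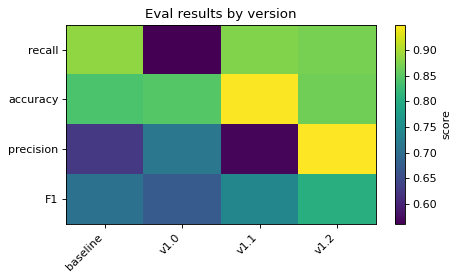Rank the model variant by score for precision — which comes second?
Top 3 for precision: v1.2 ≈ 0.95, v1.0 ≈ 0.70, baseline ≈ 0.65.

v1.0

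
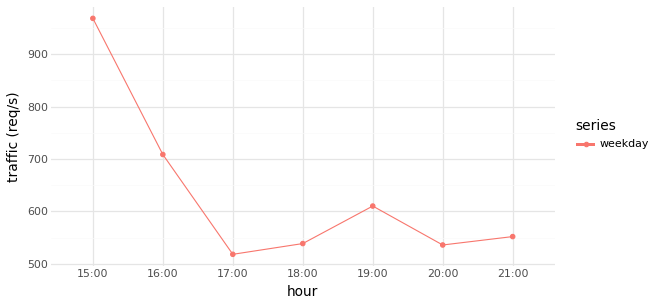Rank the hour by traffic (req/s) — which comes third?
19:00

Top 4: 15:00 ≈ 950, 16:00 ≈ 700, 19:00 ≈ 600, 21:00 ≈ 550.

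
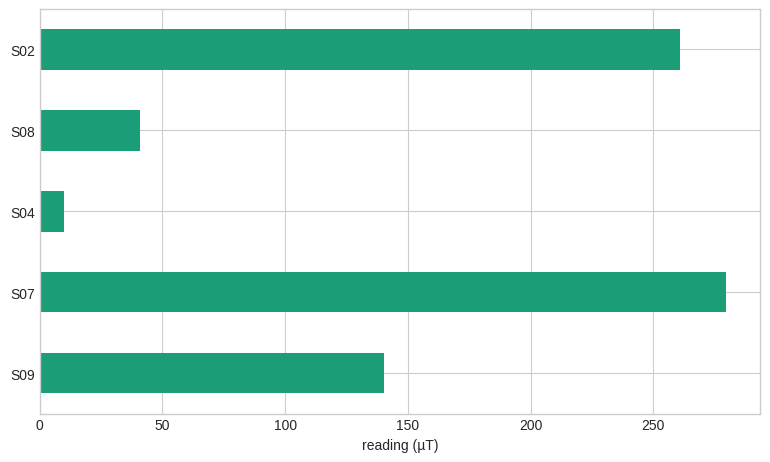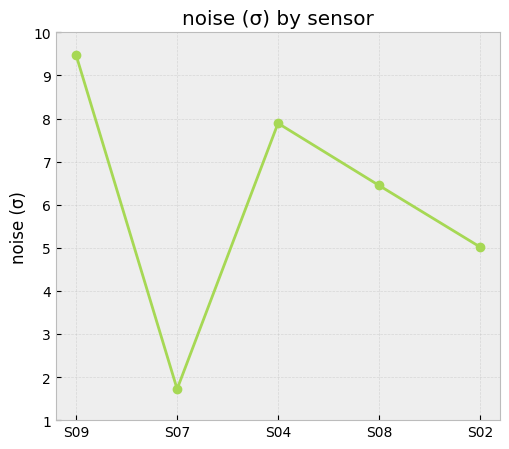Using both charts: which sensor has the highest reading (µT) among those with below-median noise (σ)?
Chart 2 median noise (σ) ≈ 6; below-median sensors: S07, S02. Among those, S07 has the highest reading (µT) (≈ 300).

S07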